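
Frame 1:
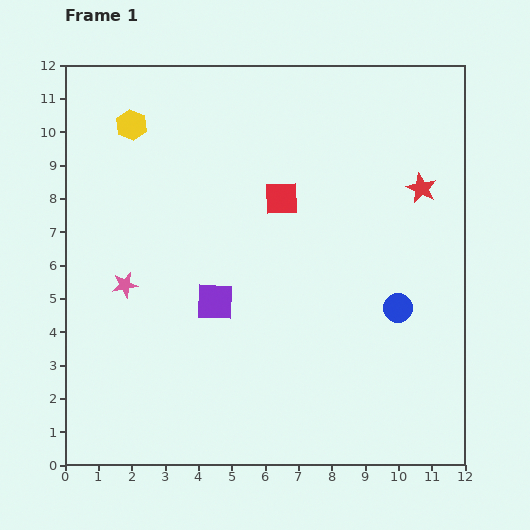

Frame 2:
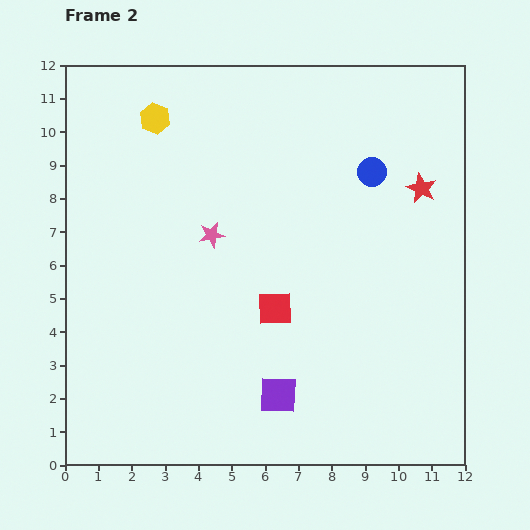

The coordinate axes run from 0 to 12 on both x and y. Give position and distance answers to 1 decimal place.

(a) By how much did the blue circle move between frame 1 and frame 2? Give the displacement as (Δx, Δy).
(-0.8, 4.1)

The blue circle was at (10.0, 4.7) in frame 1 and (9.2, 8.8) in frame 2.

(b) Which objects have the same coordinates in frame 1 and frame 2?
the red star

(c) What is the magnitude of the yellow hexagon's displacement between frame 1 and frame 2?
0.7

The yellow hexagon moved from (2.0, 10.2) to (2.7, 10.4), a distance of √(0.7² + 0.2²) ≈ 0.7.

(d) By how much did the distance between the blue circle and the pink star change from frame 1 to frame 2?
-3.0

Distance in frame 1: 8.2. Distance in frame 2: 5.2.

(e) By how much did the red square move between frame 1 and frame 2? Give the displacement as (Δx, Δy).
(-0.2, -3.3)

The red square was at (6.5, 8.0) in frame 1 and (6.3, 4.7) in frame 2.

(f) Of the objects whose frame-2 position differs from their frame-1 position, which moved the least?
the yellow hexagon

(moved 0.7)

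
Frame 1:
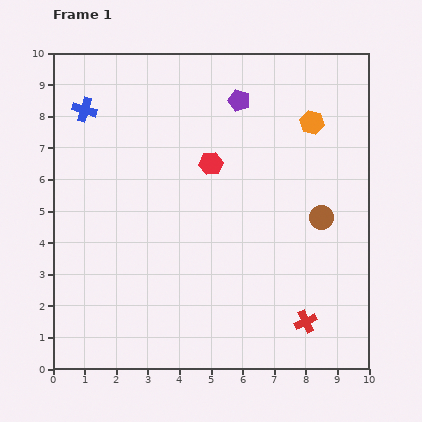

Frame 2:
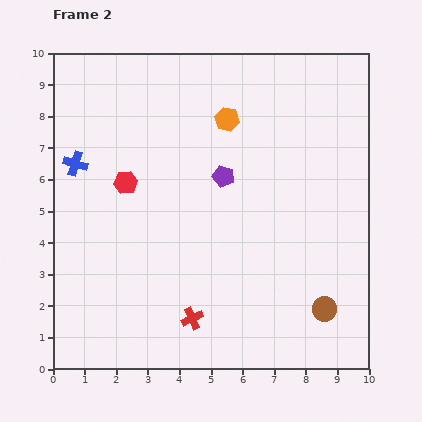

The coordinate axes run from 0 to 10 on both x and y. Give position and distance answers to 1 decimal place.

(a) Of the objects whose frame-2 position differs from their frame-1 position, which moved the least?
the blue cross

(moved 1.7)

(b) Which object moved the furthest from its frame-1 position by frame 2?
the red cross

(moved 3.6; next 2.9)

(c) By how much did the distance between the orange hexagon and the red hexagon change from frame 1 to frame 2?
+0.3

Distance in frame 1: 3.5. Distance in frame 2: 3.8.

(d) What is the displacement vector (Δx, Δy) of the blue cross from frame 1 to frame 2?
(-0.3, -1.7)

The blue cross was at (1.0, 8.2) in frame 1 and (0.7, 6.5) in frame 2.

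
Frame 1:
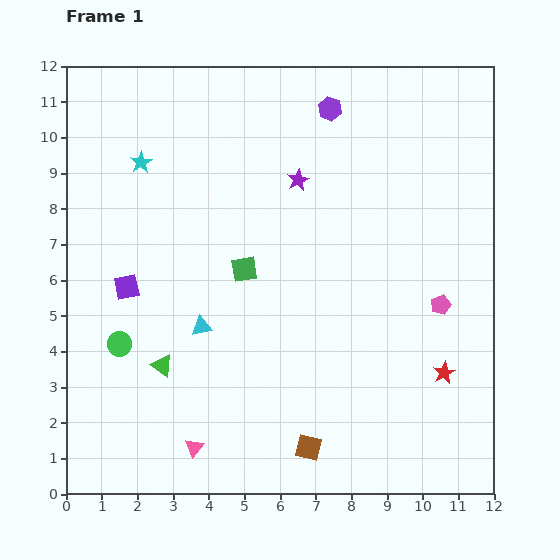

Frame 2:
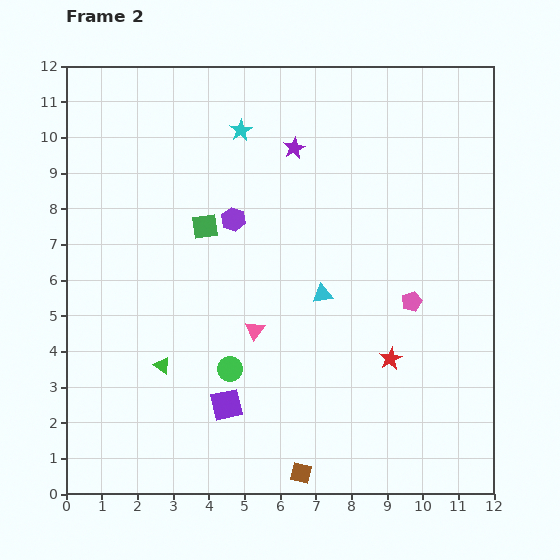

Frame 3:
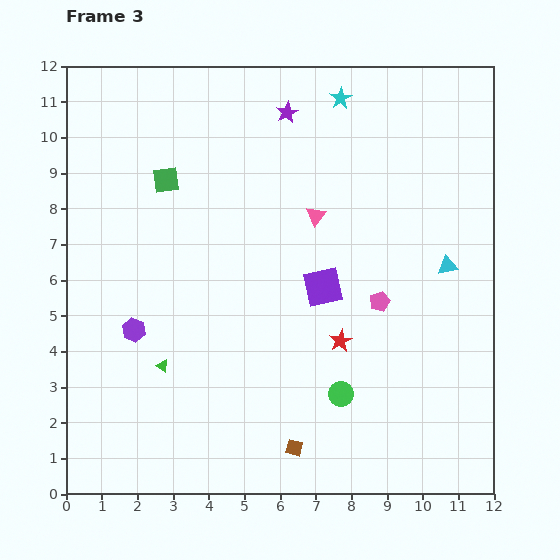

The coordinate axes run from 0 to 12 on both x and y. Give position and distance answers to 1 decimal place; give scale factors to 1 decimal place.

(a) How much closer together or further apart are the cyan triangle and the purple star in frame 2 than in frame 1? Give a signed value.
-0.7

Distance in frame 1: 4.9. Distance in frame 2: 4.2.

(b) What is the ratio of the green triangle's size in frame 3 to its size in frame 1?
0.6×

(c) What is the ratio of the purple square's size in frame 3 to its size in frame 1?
1.5×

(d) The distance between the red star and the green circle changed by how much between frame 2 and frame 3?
-3.0

Distance in frame 2: 4.5. Distance in frame 3: 1.5.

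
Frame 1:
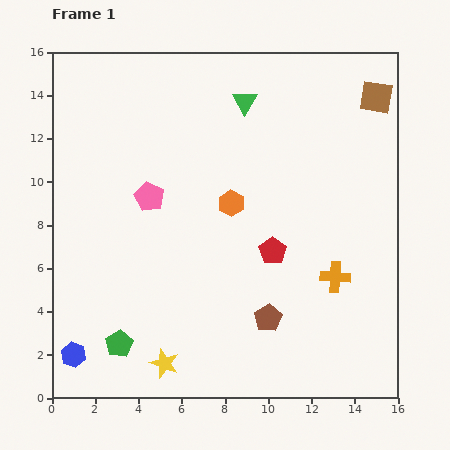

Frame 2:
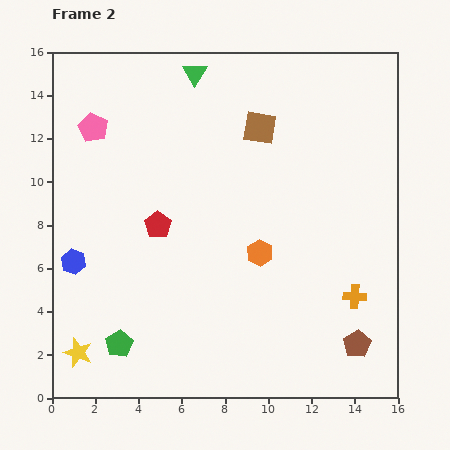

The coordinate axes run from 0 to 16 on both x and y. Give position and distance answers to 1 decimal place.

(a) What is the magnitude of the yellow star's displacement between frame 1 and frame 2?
4.0

The yellow star moved from (5.2, 1.6) to (1.2, 2.1), a distance of √(4.0² + 0.5²) ≈ 4.0.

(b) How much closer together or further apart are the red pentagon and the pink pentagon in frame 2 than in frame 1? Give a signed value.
-0.8

Distance in frame 1: 6.2. Distance in frame 2: 5.4.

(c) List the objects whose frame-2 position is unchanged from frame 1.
the green pentagon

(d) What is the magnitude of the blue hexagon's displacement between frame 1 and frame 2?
4.3

The blue hexagon moved from (1.0, 2.0) to (1.0, 6.3), a distance of √(0.0² + 4.3²) ≈ 4.3.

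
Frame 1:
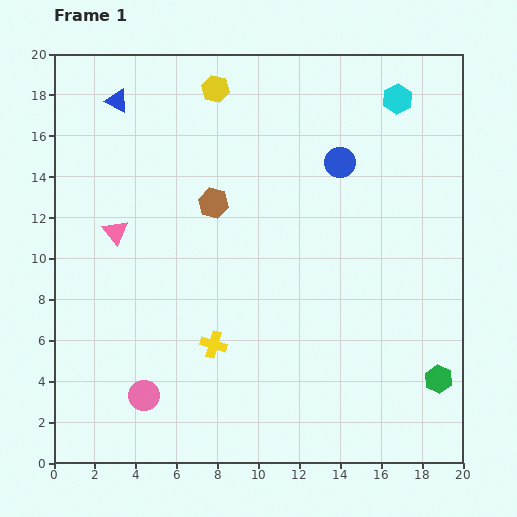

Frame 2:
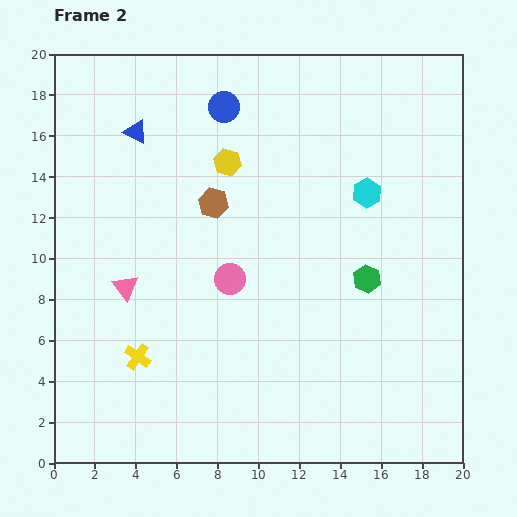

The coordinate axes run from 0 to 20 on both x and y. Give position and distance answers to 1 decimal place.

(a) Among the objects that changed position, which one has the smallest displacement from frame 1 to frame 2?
the blue triangle

(moved 1.7)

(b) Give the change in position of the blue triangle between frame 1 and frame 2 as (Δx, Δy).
(0.9, -1.5)

The blue triangle was at (3.1, 17.7) in frame 1 and (4.0, 16.2) in frame 2.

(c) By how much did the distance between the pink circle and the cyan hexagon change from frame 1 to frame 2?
-11.2

Distance in frame 1: 19.1. Distance in frame 2: 7.9.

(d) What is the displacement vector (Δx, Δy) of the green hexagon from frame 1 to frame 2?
(-3.5, 4.9)

The green hexagon was at (18.8, 4.1) in frame 1 and (15.3, 9.0) in frame 2.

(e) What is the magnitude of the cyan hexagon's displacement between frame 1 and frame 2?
4.8

The cyan hexagon moved from (16.8, 17.8) to (15.3, 13.2), a distance of √(1.5² + 4.6²) ≈ 4.8.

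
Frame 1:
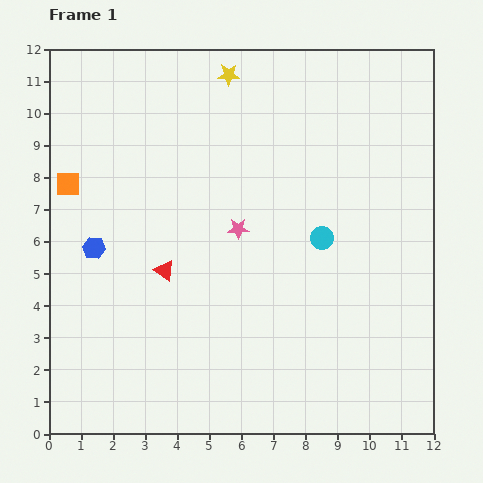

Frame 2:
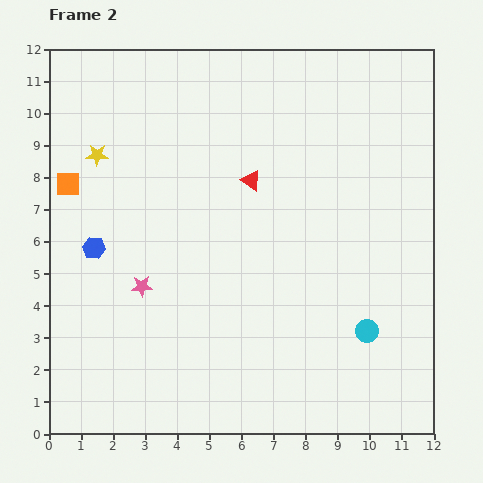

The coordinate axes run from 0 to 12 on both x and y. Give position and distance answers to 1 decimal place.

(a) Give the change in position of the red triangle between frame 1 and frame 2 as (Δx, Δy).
(2.7, 2.8)

The red triangle was at (3.6, 5.1) in frame 1 and (6.3, 7.9) in frame 2.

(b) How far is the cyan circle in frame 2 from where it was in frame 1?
3.2

The cyan circle moved from (8.5, 6.1) to (9.9, 3.2), a distance of √(1.4² + 2.9²) ≈ 3.2.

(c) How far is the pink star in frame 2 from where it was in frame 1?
3.5

The pink star moved from (5.9, 6.4) to (2.9, 4.6), a distance of √(3.0² + 1.8²) ≈ 3.5.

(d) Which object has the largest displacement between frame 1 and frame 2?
the yellow star

(moved 4.8; next 3.9)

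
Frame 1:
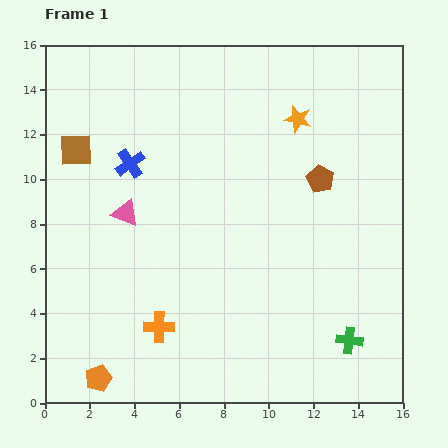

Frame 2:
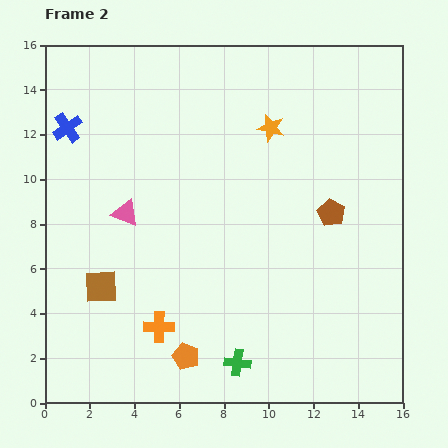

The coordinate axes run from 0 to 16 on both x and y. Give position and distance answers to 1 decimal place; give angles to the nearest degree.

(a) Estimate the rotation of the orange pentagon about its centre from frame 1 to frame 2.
30° counter-clockwise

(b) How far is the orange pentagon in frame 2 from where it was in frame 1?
4.0

The orange pentagon moved from (2.4, 1.1) to (6.3, 2.1), a distance of √(3.9² + 1.0²) ≈ 4.0.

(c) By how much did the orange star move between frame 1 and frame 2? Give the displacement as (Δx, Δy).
(-1.2, -0.4)

The orange star was at (11.3, 12.7) in frame 1 and (10.1, 12.3) in frame 2.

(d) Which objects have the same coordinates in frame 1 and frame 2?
the pink triangle, the orange cross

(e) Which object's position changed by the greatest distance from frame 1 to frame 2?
the brown square

(moved 6.2; next 5.1)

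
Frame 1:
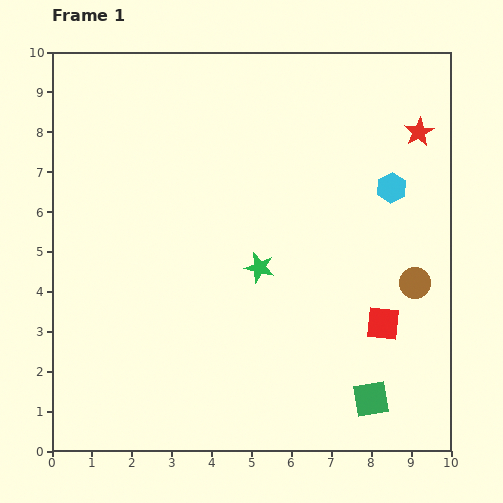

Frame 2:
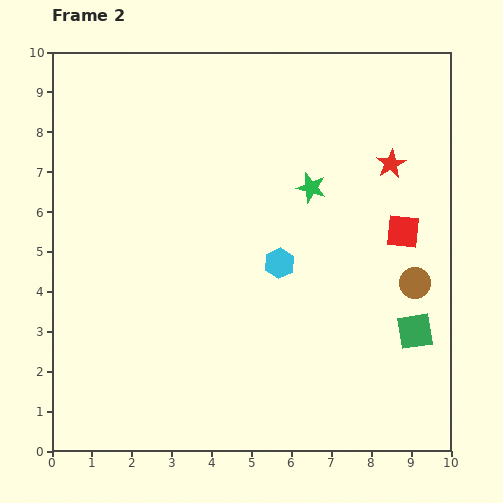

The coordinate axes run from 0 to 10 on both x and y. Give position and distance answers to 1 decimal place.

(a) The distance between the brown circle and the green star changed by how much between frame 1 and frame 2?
-0.4

Distance in frame 1: 3.9. Distance in frame 2: 3.5.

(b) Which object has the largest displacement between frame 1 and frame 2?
the cyan hexagon

(moved 3.4; next 2.4)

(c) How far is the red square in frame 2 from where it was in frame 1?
2.4

The red square moved from (8.3, 3.2) to (8.8, 5.5), a distance of √(0.5² + 2.3²) ≈ 2.4.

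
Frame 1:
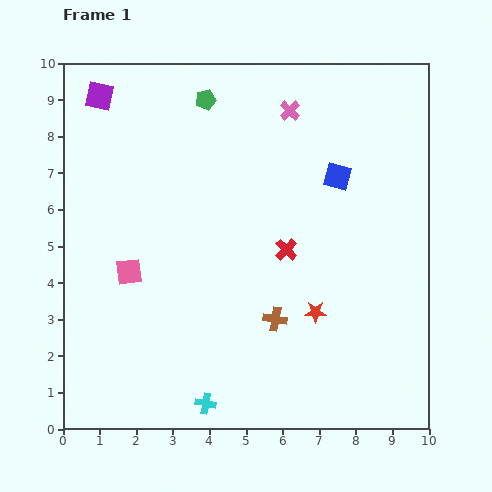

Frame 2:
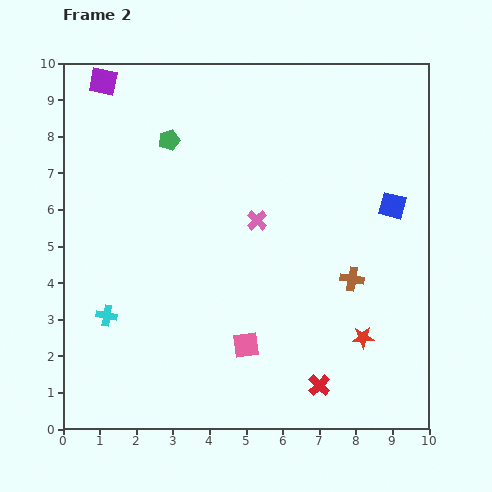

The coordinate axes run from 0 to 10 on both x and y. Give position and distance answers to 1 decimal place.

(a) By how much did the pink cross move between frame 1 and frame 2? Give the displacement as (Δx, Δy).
(-0.9, -3.0)

The pink cross was at (6.2, 8.7) in frame 1 and (5.3, 5.7) in frame 2.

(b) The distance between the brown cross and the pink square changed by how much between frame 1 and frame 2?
-0.8

Distance in frame 1: 4.2. Distance in frame 2: 3.4.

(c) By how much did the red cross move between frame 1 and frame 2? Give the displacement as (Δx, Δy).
(0.9, -3.7)

The red cross was at (6.1, 4.9) in frame 1 and (7.0, 1.2) in frame 2.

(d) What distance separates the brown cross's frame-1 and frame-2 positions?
2.4

The brown cross moved from (5.8, 3.0) to (7.9, 4.1), a distance of √(2.1² + 1.1²) ≈ 2.4.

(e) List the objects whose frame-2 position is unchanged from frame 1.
none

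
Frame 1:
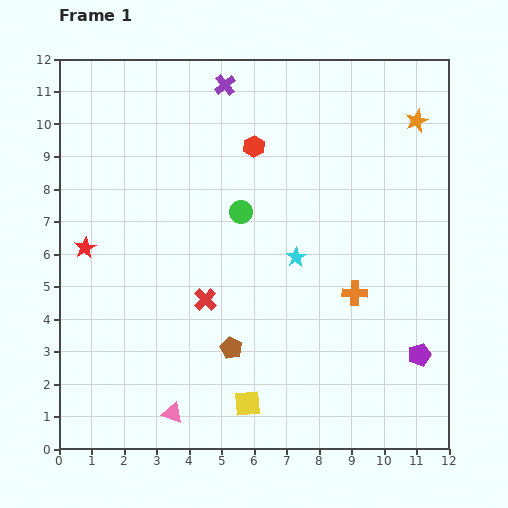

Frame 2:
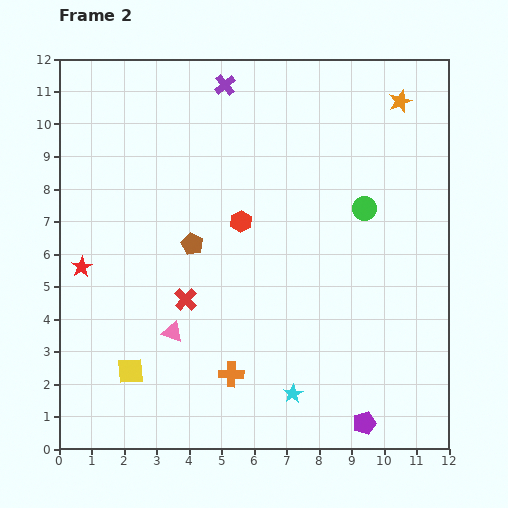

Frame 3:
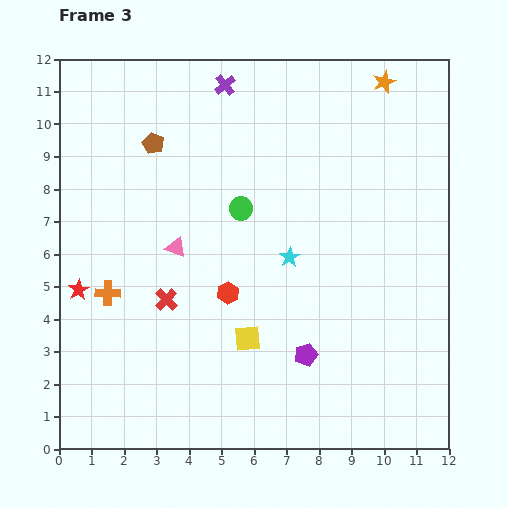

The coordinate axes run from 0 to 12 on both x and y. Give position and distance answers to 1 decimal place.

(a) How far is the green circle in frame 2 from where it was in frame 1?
3.8

The green circle moved from (5.6, 7.3) to (9.4, 7.4), a distance of √(3.8² + 0.1²) ≈ 3.8.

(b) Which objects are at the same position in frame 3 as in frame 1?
the purple cross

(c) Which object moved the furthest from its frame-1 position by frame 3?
the orange cross

(moved 7.6; next 6.7)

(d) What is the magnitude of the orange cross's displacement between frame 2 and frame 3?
4.5

The orange cross moved from (5.3, 2.3) to (1.5, 4.8), a distance of √(3.8² + 2.5²) ≈ 4.5.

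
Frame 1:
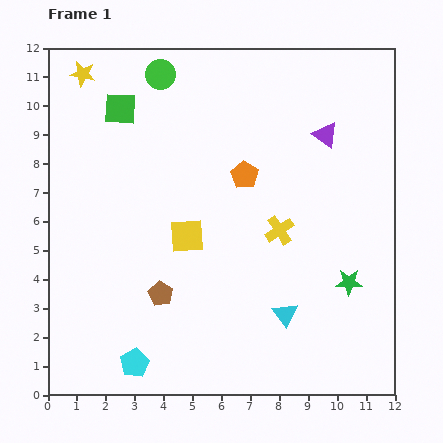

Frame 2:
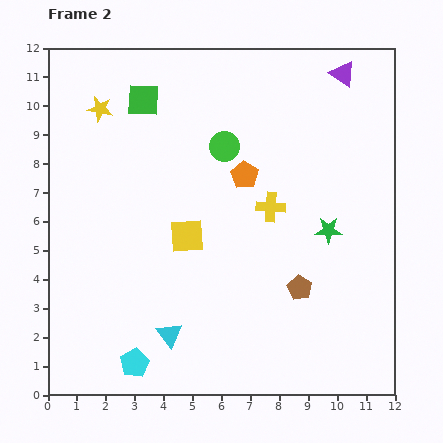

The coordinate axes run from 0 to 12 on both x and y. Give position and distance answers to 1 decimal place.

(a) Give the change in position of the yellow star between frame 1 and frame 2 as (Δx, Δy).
(0.6, -1.2)

The yellow star was at (1.2, 11.1) in frame 1 and (1.8, 9.9) in frame 2.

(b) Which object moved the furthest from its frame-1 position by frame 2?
the brown pentagon

(moved 4.8; next 4.1)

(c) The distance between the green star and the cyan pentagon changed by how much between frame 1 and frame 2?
+0.2

Distance in frame 1: 7.9. Distance in frame 2: 8.1.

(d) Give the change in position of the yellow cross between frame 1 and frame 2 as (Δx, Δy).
(-0.3, 0.8)

The yellow cross was at (8.0, 5.7) in frame 1 and (7.7, 6.5) in frame 2.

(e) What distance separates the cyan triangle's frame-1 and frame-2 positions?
4.1

The cyan triangle moved from (8.2, 2.8) to (4.2, 2.1), a distance of √(4.0² + 0.7²) ≈ 4.1.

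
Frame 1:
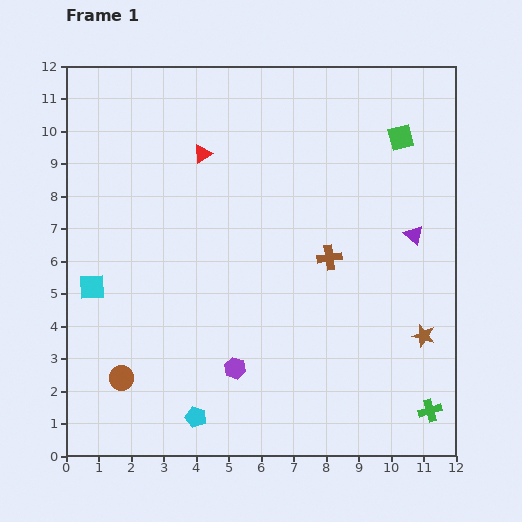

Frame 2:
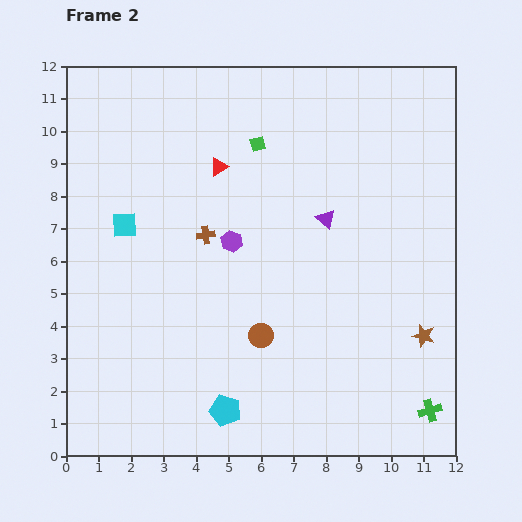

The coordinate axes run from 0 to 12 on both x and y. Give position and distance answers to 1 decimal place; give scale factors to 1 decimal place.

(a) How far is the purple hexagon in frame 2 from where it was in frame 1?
3.9

The purple hexagon moved from (5.2, 2.7) to (5.1, 6.6), a distance of √(0.1² + 3.9²) ≈ 3.9.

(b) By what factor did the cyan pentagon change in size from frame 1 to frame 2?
1.5×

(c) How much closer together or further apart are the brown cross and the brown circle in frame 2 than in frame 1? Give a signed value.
-3.9

Distance in frame 1: 7.4. Distance in frame 2: 3.5.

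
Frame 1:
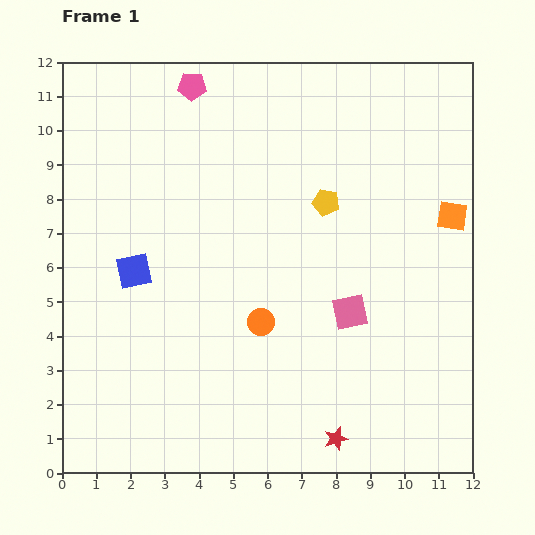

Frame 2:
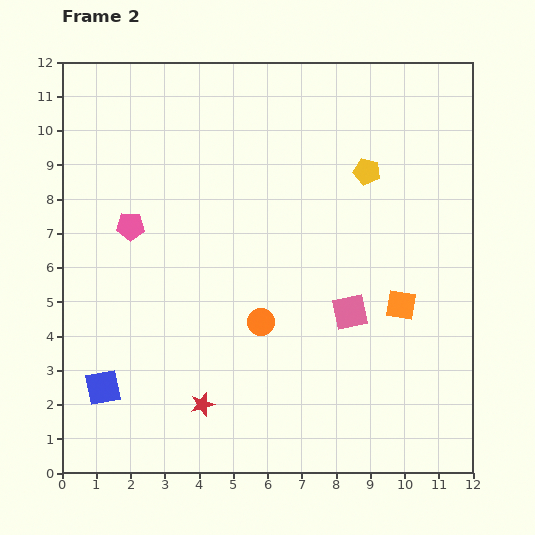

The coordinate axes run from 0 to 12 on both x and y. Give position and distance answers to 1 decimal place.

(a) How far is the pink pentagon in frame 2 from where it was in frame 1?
4.5

The pink pentagon moved from (3.8, 11.3) to (2.0, 7.2), a distance of √(1.8² + 4.1²) ≈ 4.5.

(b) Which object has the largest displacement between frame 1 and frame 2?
the pink pentagon

(moved 4.5; next 4.0)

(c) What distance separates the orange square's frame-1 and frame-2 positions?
3.0

The orange square moved from (11.4, 7.5) to (9.9, 4.9), a distance of √(1.5² + 2.6²) ≈ 3.0.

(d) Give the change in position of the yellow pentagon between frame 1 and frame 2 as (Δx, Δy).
(1.2, 0.9)

The yellow pentagon was at (7.7, 7.9) in frame 1 and (8.9, 8.8) in frame 2.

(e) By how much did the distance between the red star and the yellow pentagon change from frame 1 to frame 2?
+1.4

Distance in frame 1: 6.9. Distance in frame 2: 8.3.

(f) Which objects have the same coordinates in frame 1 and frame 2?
the orange circle, the pink square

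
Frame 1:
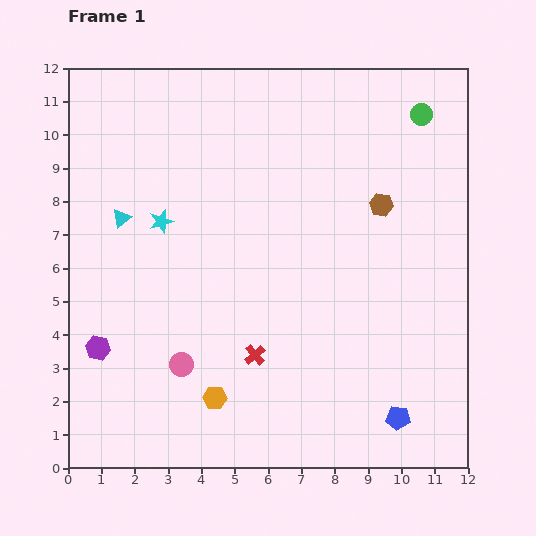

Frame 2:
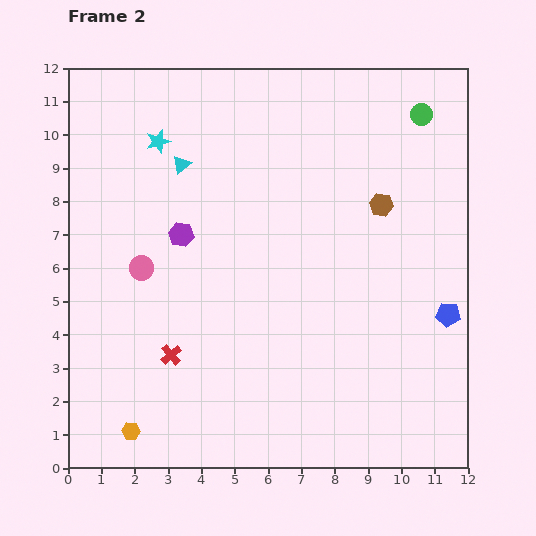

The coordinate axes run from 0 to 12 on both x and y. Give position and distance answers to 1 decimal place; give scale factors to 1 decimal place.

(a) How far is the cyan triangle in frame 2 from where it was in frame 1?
2.4

The cyan triangle moved from (1.6, 7.5) to (3.4, 9.1), a distance of √(1.8² + 1.6²) ≈ 2.4.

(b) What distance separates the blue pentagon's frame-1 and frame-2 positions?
3.4

The blue pentagon moved from (9.9, 1.5) to (11.4, 4.6), a distance of √(1.5² + 3.1²) ≈ 3.4.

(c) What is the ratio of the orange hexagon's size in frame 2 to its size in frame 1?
0.8×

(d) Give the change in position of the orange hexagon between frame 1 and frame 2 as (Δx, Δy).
(-2.5, -1.0)

The orange hexagon was at (4.4, 2.1) in frame 1 and (1.9, 1.1) in frame 2.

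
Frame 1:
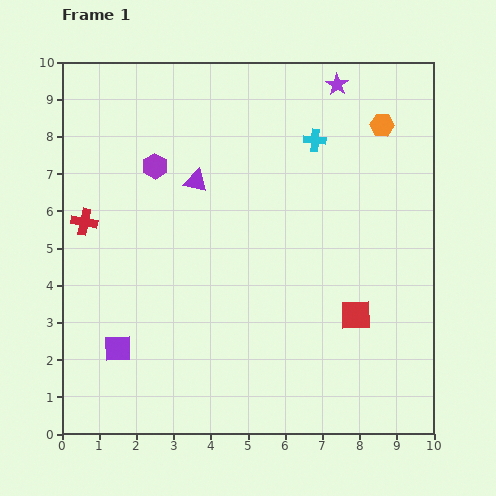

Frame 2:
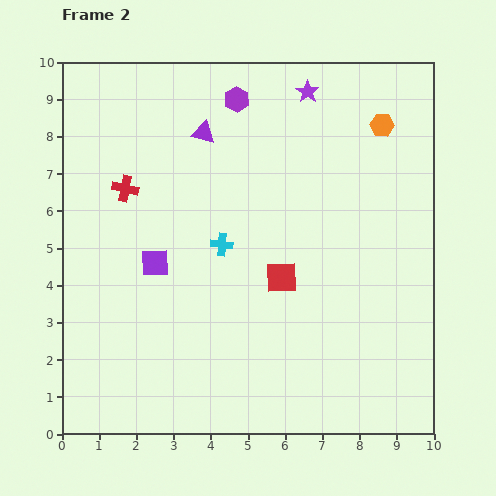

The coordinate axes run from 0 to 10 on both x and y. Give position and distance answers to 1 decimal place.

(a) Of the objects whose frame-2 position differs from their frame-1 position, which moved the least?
the purple star

(moved 0.8)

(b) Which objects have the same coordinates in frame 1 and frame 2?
the orange hexagon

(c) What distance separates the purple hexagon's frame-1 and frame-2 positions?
2.8

The purple hexagon moved from (2.5, 7.2) to (4.7, 9.0), a distance of √(2.2² + 1.8²) ≈ 2.8.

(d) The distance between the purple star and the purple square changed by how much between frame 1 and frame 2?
-3.0

Distance in frame 1: 9.2. Distance in frame 2: 6.2.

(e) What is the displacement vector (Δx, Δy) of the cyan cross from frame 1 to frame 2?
(-2.5, -2.8)

The cyan cross was at (6.8, 7.9) in frame 1 and (4.3, 5.1) in frame 2.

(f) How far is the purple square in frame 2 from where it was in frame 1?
2.5

The purple square moved from (1.5, 2.3) to (2.5, 4.6), a distance of √(1.0² + 2.3²) ≈ 2.5.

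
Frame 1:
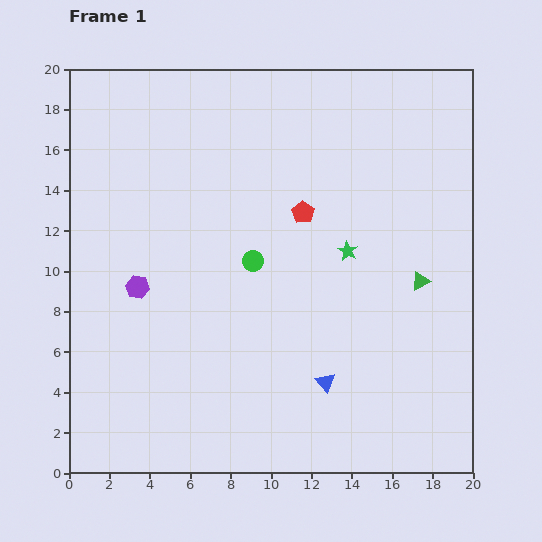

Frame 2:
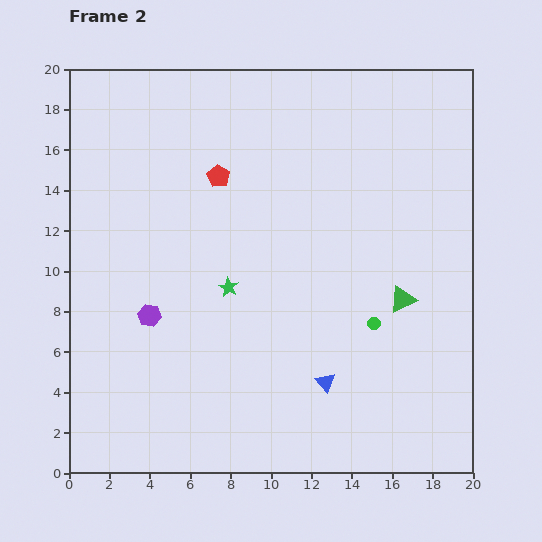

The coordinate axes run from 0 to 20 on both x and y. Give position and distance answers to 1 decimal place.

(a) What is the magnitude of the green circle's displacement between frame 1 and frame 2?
6.8

The green circle moved from (9.1, 10.5) to (15.1, 7.4), a distance of √(6.0² + 3.1²) ≈ 6.8.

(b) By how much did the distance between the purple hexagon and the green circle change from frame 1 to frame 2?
+5.3

Distance in frame 1: 5.8. Distance in frame 2: 11.1.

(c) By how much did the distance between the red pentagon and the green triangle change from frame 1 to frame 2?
+4.3

Distance in frame 1: 6.7. Distance in frame 2: 11.0.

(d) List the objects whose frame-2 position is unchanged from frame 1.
the blue triangle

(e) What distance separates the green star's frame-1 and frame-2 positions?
6.2

The green star moved from (13.8, 11.0) to (7.9, 9.2), a distance of √(5.9² + 1.8²) ≈ 6.2.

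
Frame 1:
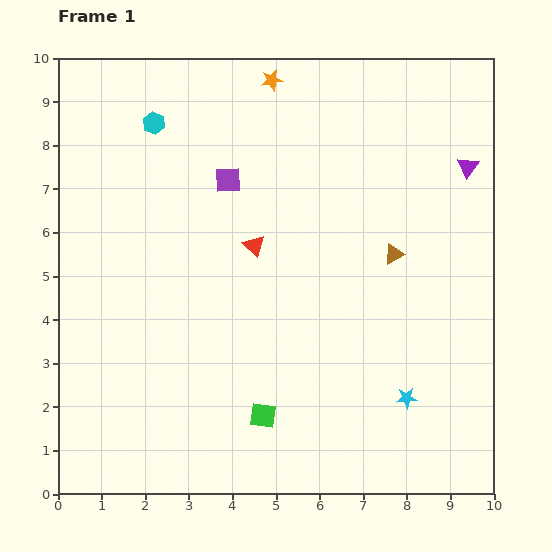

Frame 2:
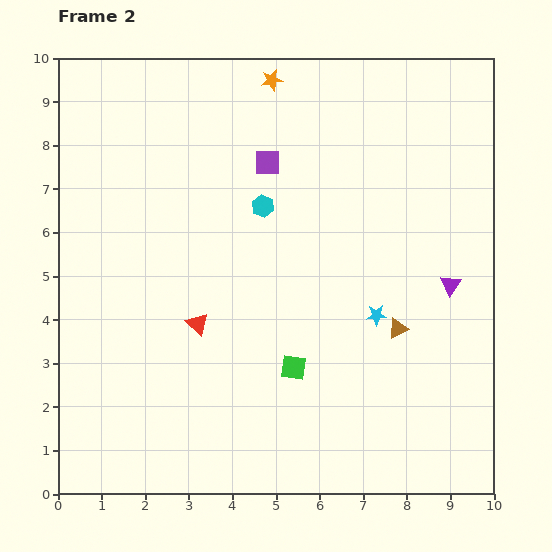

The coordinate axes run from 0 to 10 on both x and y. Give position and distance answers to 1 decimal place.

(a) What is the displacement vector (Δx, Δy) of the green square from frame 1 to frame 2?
(0.7, 1.1)

The green square was at (4.7, 1.8) in frame 1 and (5.4, 2.9) in frame 2.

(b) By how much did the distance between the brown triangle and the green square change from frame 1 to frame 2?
-2.2

Distance in frame 1: 4.8. Distance in frame 2: 2.6.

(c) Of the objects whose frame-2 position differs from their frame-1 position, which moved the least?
the purple square

(moved 1.0)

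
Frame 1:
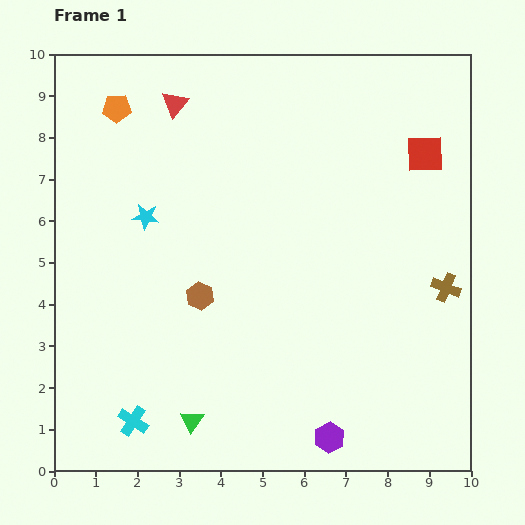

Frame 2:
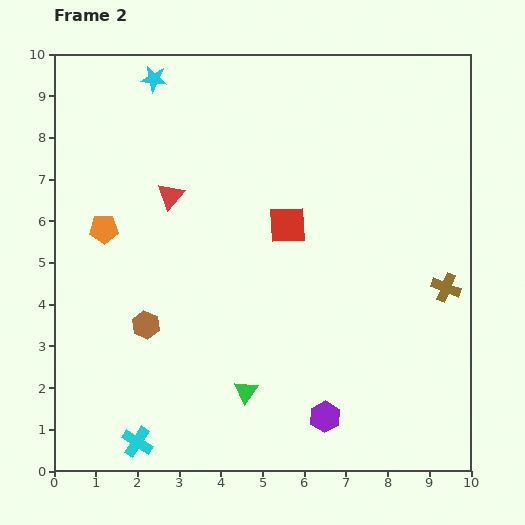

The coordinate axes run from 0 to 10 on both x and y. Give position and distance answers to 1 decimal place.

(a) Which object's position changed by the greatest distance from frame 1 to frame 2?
the red square

(moved 3.7; next 3.3)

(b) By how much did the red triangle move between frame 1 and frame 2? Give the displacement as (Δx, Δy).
(-0.1, -2.2)

The red triangle was at (2.9, 8.8) in frame 1 and (2.8, 6.6) in frame 2.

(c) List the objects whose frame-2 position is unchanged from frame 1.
the brown cross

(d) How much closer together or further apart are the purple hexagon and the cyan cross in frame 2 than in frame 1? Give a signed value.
-0.2

Distance in frame 1: 4.7. Distance in frame 2: 4.5.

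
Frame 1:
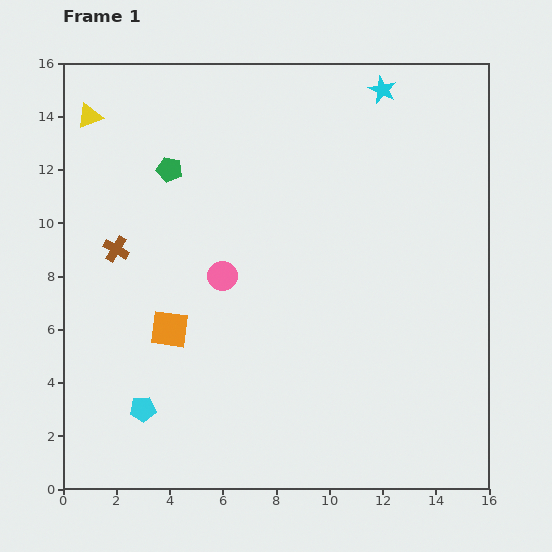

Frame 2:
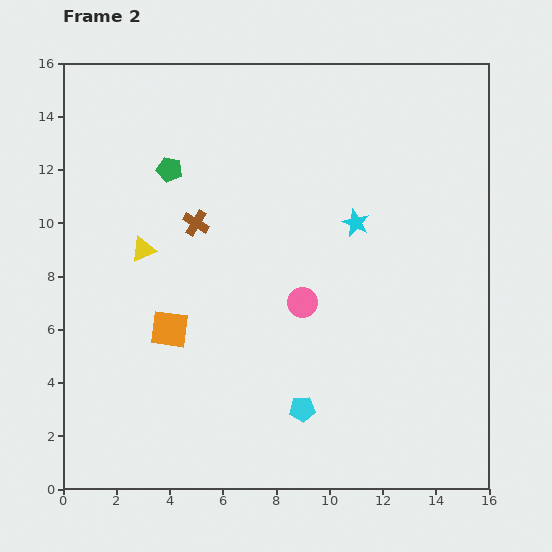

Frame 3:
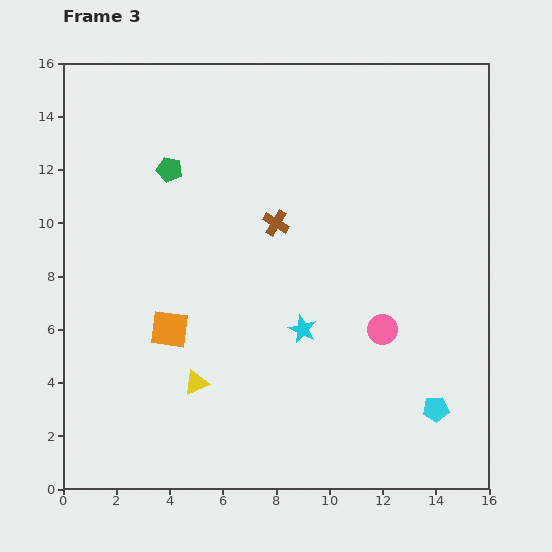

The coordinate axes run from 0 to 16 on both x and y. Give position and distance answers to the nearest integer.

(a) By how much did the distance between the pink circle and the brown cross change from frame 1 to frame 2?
+1

Distance in frame 1: 4. Distance in frame 2: 5.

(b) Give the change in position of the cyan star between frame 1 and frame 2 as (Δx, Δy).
(-1, -5)

The cyan star was at (12, 15) in frame 1 and (11, 10) in frame 2.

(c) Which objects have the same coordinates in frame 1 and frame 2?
the green pentagon, the orange square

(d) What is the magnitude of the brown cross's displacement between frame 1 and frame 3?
6

The brown cross moved from (2, 9) to (8, 10), a distance of √(6² + 1²) ≈ 6.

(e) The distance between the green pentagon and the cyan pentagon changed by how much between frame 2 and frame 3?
+3

Distance in frame 2: 10. Distance in frame 3: 13.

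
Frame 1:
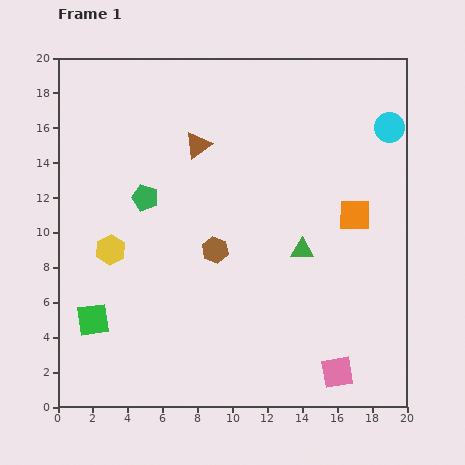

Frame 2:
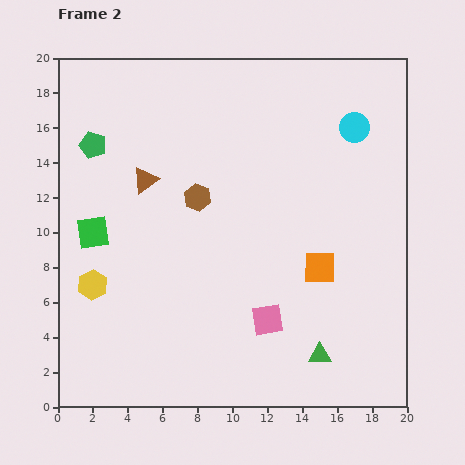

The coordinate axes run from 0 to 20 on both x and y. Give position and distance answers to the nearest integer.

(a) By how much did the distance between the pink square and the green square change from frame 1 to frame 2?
-3

Distance in frame 1: 14. Distance in frame 2: 11.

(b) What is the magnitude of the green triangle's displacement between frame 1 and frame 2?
6

The green triangle moved from (14, 9) to (15, 3), a distance of √(1² + 6²) ≈ 6.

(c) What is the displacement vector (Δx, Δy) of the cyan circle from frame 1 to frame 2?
(-2, 0)

The cyan circle was at (19, 16) in frame 1 and (17, 16) in frame 2.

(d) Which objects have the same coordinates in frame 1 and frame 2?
none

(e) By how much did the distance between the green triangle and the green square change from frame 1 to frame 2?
+2

Distance in frame 1: 13. Distance in frame 2: 15.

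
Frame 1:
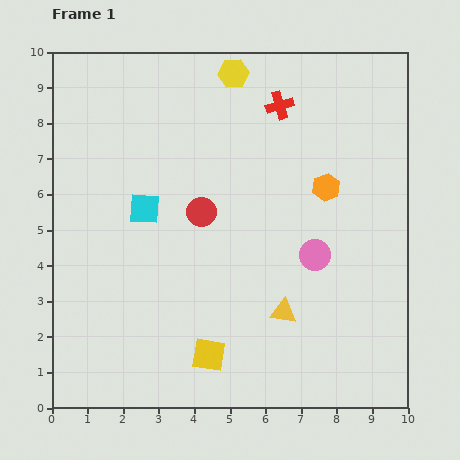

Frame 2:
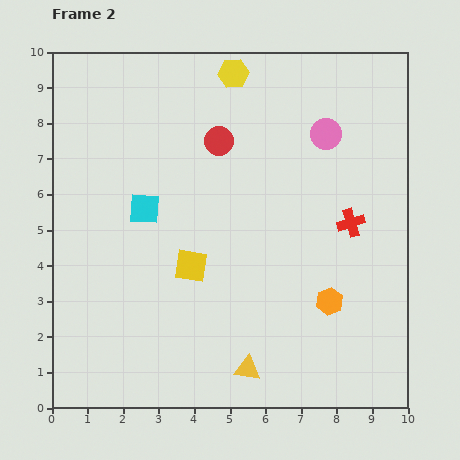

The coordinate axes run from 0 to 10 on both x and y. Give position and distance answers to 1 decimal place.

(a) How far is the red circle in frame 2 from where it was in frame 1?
2.1

The red circle moved from (4.2, 5.5) to (4.7, 7.5), a distance of √(0.5² + 2.0²) ≈ 2.1.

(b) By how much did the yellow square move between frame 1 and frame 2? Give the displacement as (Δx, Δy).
(-0.5, 2.5)

The yellow square was at (4.4, 1.5) in frame 1 and (3.9, 4.0) in frame 2.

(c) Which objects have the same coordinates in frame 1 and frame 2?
the cyan square, the yellow hexagon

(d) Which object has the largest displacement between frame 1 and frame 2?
the red cross

(moved 3.9; next 3.4)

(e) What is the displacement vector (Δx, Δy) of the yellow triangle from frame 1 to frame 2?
(-1.0, -1.6)

The yellow triangle was at (6.5, 2.7) in frame 1 and (5.5, 1.1) in frame 2.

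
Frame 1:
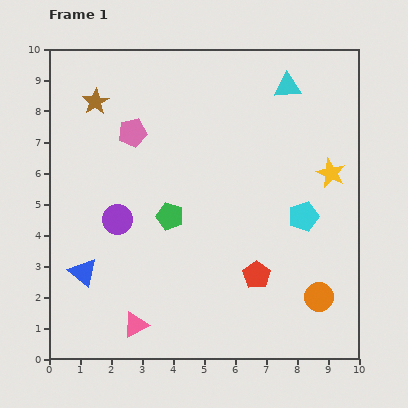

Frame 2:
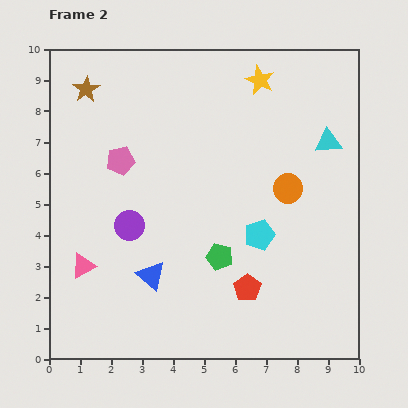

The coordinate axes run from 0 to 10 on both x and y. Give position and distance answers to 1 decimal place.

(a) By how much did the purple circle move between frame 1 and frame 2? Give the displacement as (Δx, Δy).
(0.4, -0.2)

The purple circle was at (2.2, 4.5) in frame 1 and (2.6, 4.3) in frame 2.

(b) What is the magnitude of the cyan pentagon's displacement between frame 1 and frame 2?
1.5

The cyan pentagon moved from (8.2, 4.6) to (6.8, 4.0), a distance of √(1.4² + 0.6²) ≈ 1.5.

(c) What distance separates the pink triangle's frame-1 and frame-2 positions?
2.5

The pink triangle moved from (2.8, 1.1) to (1.1, 3.0), a distance of √(1.7² + 1.9²) ≈ 2.5.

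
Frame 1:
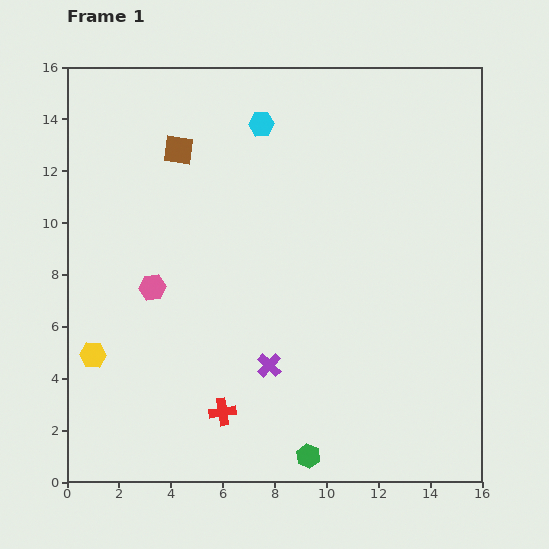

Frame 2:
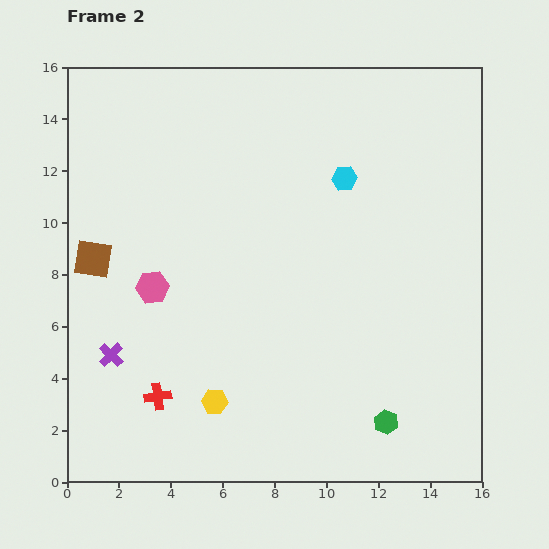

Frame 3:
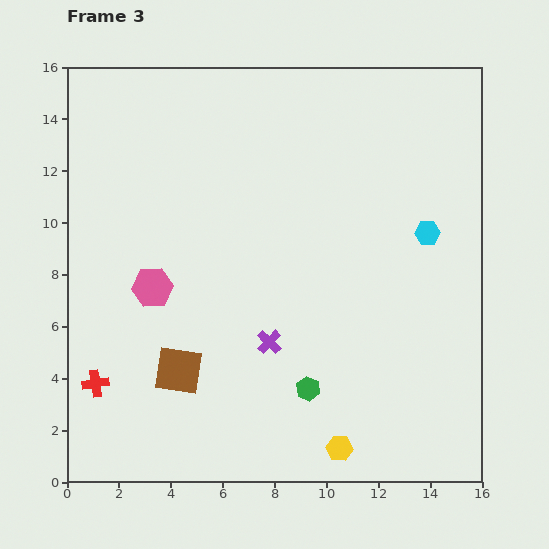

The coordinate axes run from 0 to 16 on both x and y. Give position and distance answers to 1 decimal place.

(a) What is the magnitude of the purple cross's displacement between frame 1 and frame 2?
6.1

The purple cross moved from (7.8, 4.5) to (1.7, 4.9), a distance of √(6.1² + 0.4²) ≈ 6.1.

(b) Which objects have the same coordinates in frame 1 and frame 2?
the pink hexagon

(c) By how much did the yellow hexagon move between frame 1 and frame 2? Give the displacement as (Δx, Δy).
(4.7, -1.8)

The yellow hexagon was at (1.0, 4.9) in frame 1 and (5.7, 3.1) in frame 2.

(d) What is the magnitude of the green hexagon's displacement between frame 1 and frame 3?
2.6

The green hexagon moved from (9.3, 1.0) to (9.3, 3.6), a distance of √(0.0² + 2.6²) ≈ 2.6.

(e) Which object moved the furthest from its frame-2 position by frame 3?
the purple cross

(moved 6.1; next 5.4)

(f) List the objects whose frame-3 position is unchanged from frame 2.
the pink hexagon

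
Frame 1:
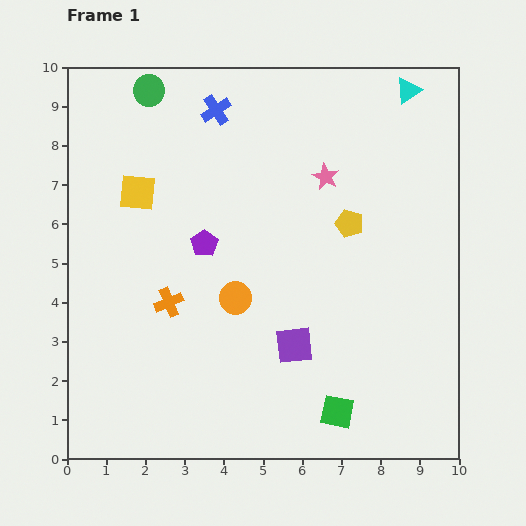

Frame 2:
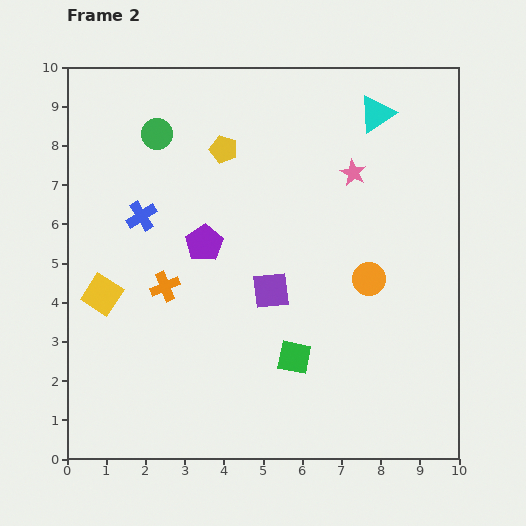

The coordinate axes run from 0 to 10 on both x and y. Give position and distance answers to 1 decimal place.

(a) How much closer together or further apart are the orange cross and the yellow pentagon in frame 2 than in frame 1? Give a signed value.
-1.2

Distance in frame 1: 5.0. Distance in frame 2: 3.8.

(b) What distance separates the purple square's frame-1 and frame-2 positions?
1.5

The purple square moved from (5.8, 2.9) to (5.2, 4.3), a distance of √(0.6² + 1.4²) ≈ 1.5.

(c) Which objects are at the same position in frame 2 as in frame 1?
the purple pentagon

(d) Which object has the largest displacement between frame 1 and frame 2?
the yellow pentagon

(moved 3.7; next 3.4)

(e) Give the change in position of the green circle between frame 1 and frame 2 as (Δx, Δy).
(0.2, -1.1)

The green circle was at (2.1, 9.4) in frame 1 and (2.3, 8.3) in frame 2.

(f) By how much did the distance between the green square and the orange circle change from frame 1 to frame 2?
-1.1

Distance in frame 1: 3.9. Distance in frame 2: 2.8.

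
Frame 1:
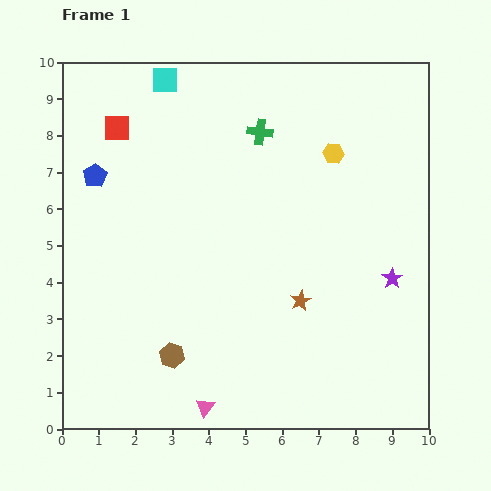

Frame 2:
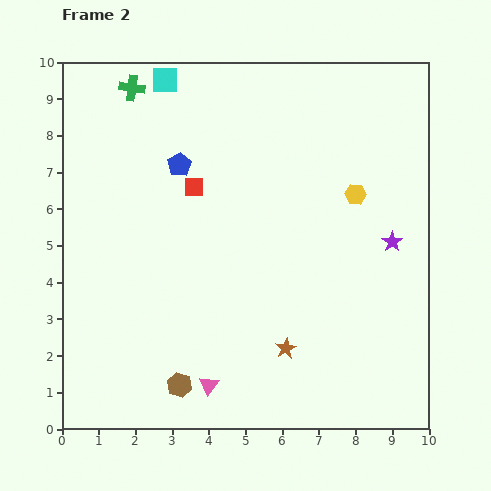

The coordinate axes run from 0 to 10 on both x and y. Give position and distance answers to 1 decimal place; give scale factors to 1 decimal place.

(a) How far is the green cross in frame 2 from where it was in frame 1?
3.7

The green cross moved from (5.4, 8.1) to (1.9, 9.3), a distance of √(3.5² + 1.2²) ≈ 3.7.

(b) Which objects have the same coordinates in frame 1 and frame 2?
the cyan square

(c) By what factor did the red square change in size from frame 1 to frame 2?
0.7×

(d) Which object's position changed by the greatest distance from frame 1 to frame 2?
the green cross

(moved 3.7; next 2.6)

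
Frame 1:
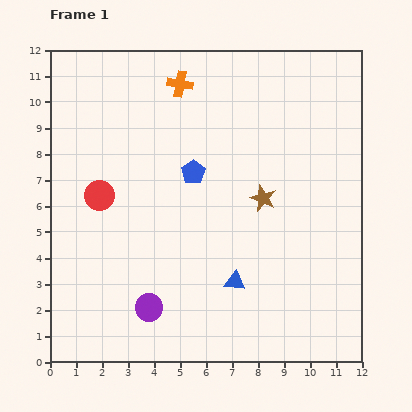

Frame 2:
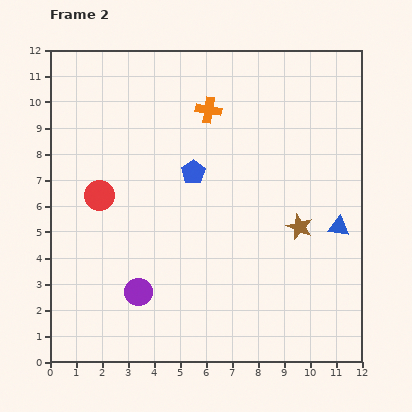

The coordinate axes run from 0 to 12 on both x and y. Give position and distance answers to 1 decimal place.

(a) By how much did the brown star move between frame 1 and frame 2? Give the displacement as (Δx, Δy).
(1.4, -1.1)

The brown star was at (8.2, 6.3) in frame 1 and (9.6, 5.2) in frame 2.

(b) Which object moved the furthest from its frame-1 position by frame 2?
the blue triangle

(moved 4.5; next 1.8)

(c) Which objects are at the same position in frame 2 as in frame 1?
the blue pentagon, the red circle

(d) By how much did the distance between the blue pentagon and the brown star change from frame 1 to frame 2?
+1.7

Distance in frame 1: 2.9. Distance in frame 2: 4.6.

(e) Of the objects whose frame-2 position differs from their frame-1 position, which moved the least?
the purple circle

(moved 0.7)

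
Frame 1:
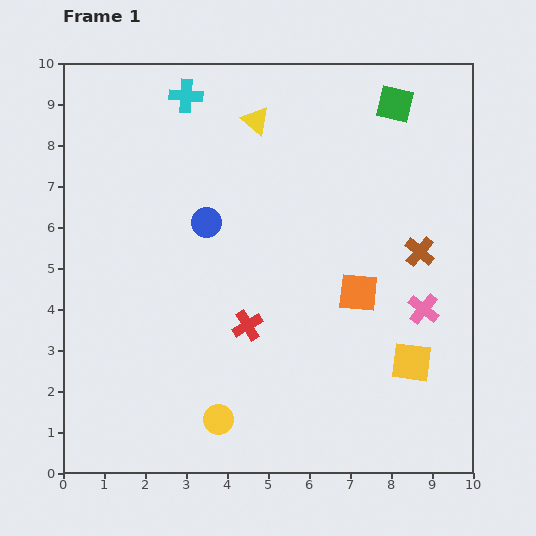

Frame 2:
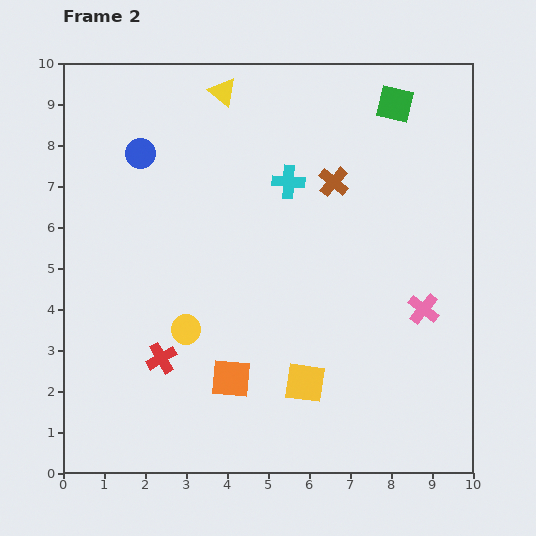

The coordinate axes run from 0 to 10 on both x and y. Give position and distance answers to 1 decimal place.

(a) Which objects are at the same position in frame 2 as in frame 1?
the green square, the pink cross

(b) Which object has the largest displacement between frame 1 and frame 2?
the orange square

(moved 3.7; next 3.3)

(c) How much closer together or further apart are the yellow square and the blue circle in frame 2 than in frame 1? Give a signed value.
+0.9

Distance in frame 1: 6.0. Distance in frame 2: 6.9.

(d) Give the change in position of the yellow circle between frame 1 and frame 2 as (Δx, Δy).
(-0.8, 2.2)

The yellow circle was at (3.8, 1.3) in frame 1 and (3.0, 3.5) in frame 2.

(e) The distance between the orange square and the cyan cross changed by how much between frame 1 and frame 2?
-1.4

Distance in frame 1: 6.4. Distance in frame 2: 5.0.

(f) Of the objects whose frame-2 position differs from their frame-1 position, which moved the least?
the yellow triangle

(moved 1.1)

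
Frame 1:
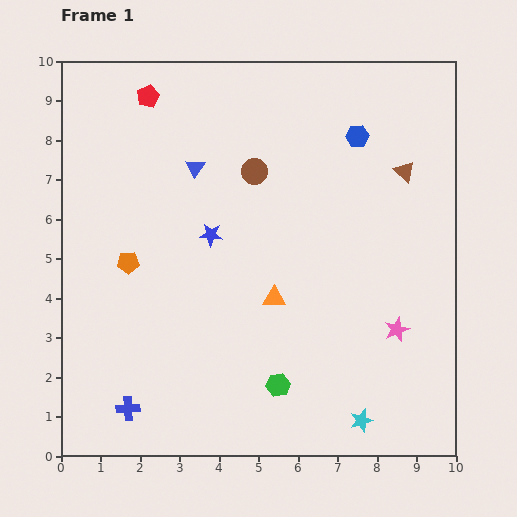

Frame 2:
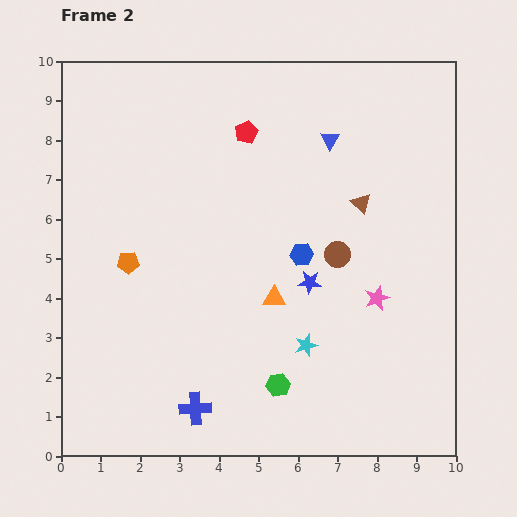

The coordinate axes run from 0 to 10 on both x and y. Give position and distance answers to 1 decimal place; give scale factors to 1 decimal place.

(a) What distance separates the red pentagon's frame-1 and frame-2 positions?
2.7

The red pentagon moved from (2.2, 9.1) to (4.7, 8.2), a distance of √(2.5² + 0.9²) ≈ 2.7.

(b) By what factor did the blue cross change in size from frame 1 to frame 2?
1.4×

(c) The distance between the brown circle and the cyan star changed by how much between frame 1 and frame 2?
-4.5

Distance in frame 1: 6.9. Distance in frame 2: 2.4.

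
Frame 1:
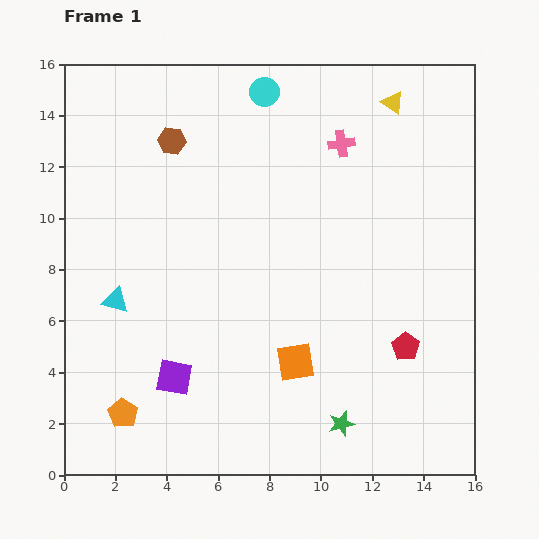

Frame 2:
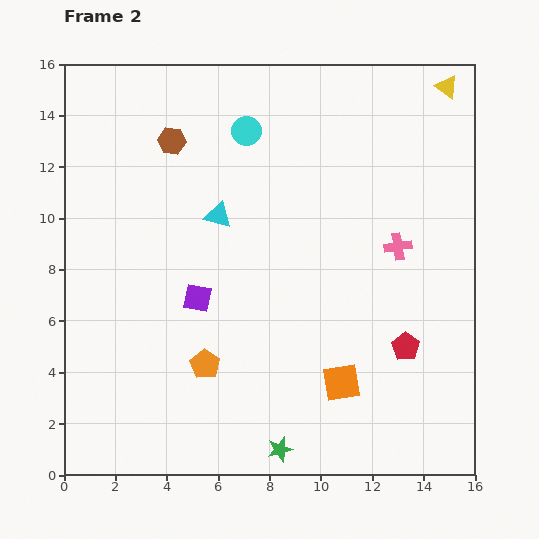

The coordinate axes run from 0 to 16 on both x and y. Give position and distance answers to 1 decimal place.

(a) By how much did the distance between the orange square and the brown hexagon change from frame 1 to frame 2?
+1.7

Distance in frame 1: 9.8. Distance in frame 2: 11.5.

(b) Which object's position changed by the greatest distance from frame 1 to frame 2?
the cyan triangle

(moved 5.2; next 4.6)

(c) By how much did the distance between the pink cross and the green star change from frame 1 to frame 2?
-1.8

Distance in frame 1: 10.9. Distance in frame 2: 9.1.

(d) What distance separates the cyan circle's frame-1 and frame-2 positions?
1.7

The cyan circle moved from (7.8, 14.9) to (7.1, 13.4), a distance of √(0.7² + 1.5²) ≈ 1.7.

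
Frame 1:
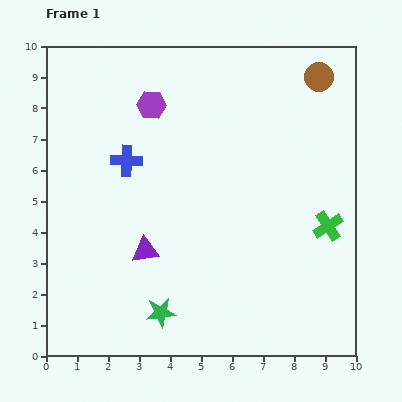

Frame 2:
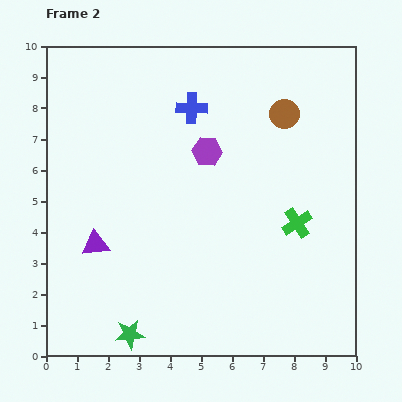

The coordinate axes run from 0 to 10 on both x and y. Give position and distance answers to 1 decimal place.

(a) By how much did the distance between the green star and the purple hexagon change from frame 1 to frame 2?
-0.3

Distance in frame 1: 6.7. Distance in frame 2: 6.4.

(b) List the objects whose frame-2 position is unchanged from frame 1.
none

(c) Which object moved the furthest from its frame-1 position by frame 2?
the blue cross

(moved 2.7; next 2.3)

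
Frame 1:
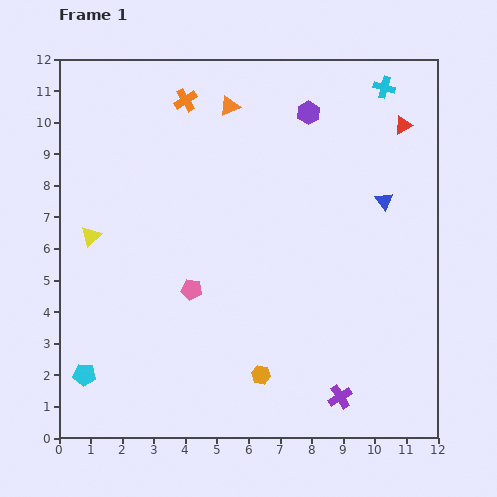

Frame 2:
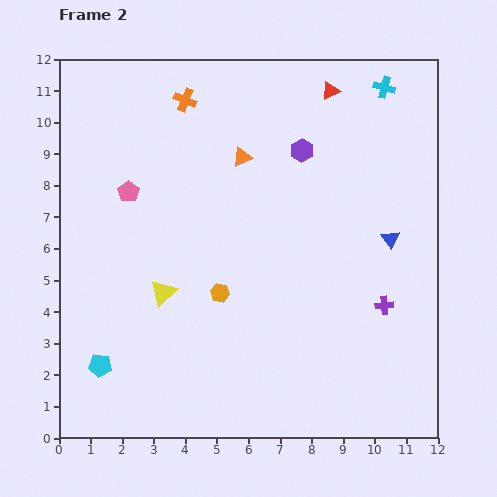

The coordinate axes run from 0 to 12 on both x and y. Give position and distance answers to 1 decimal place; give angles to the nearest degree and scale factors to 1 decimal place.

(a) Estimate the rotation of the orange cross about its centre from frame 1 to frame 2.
36° counter-clockwise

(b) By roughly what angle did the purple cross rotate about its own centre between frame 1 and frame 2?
26° clockwise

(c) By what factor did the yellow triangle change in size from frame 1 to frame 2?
1.3×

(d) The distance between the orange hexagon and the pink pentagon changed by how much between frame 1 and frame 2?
+0.8

Distance in frame 1: 3.5. Distance in frame 2: 4.3.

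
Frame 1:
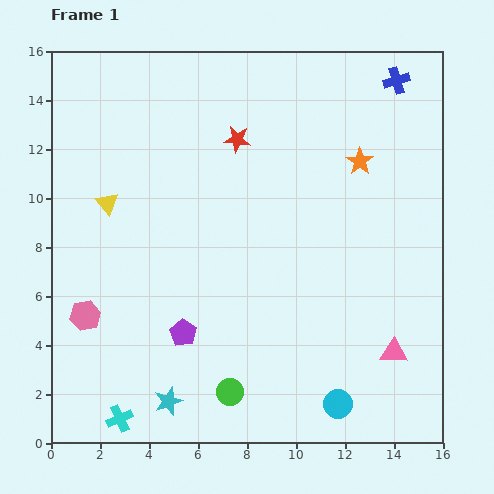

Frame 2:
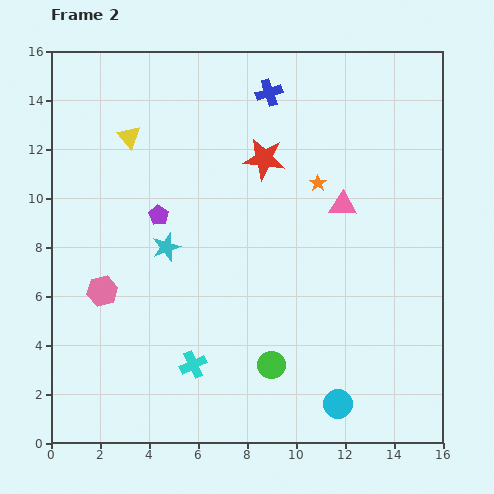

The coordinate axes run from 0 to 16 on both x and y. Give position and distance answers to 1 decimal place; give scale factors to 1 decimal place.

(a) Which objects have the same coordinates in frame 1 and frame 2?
the cyan circle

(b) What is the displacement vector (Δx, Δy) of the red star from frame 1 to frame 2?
(1.1, -0.8)

The red star was at (7.6, 12.4) in frame 1 and (8.7, 11.6) in frame 2.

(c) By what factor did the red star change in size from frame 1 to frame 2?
1.6×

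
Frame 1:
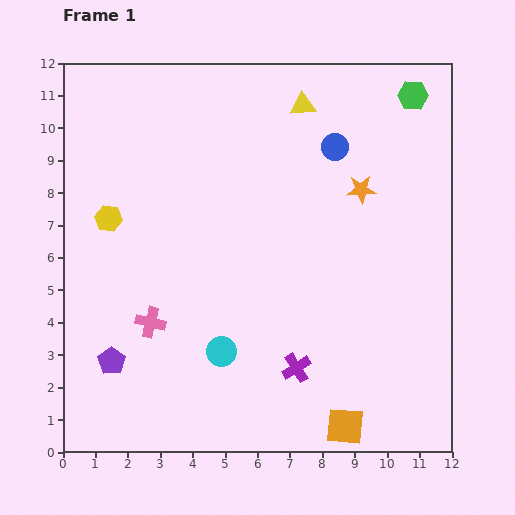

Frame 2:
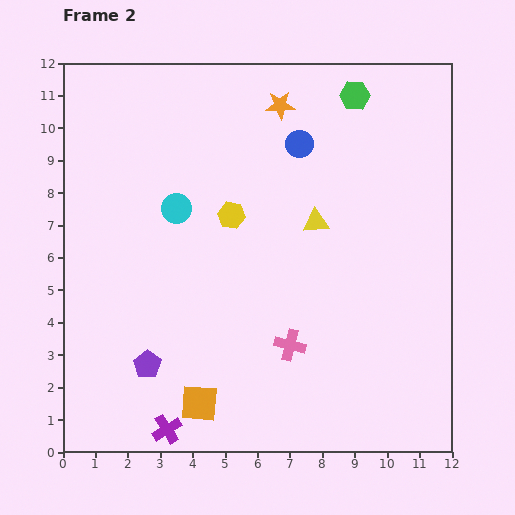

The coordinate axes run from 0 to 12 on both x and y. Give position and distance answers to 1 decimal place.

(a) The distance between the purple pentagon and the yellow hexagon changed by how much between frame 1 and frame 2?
+0.9

Distance in frame 1: 4.4. Distance in frame 2: 5.3.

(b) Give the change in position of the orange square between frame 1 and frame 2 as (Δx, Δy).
(-4.5, 0.7)

The orange square was at (8.7, 0.8) in frame 1 and (4.2, 1.5) in frame 2.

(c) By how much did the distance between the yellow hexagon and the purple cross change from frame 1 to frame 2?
-0.5

Distance in frame 1: 7.4. Distance in frame 2: 6.9.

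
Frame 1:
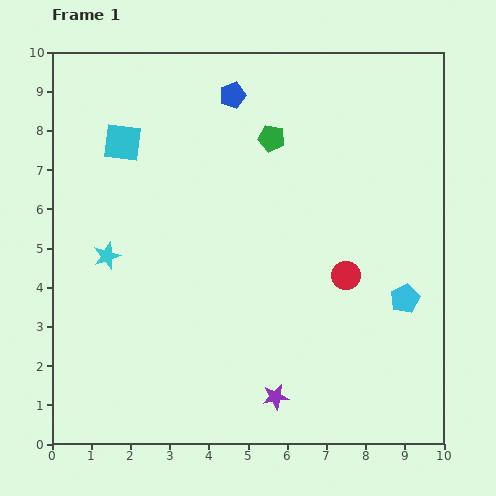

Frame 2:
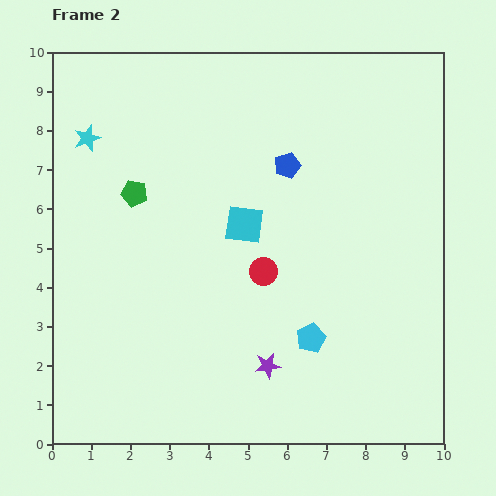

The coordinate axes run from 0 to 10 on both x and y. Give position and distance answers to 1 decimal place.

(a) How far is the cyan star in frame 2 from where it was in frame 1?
3.0

The cyan star moved from (1.4, 4.8) to (0.9, 7.8), a distance of √(0.5² + 3.0²) ≈ 3.0.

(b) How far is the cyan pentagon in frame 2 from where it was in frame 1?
2.6

The cyan pentagon moved from (9.0, 3.7) to (6.6, 2.7), a distance of √(2.4² + 1.0²) ≈ 2.6.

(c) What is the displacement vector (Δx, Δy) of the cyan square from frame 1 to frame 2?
(3.1, -2.1)

The cyan square was at (1.8, 7.7) in frame 1 and (4.9, 5.6) in frame 2.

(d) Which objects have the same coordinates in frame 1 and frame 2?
none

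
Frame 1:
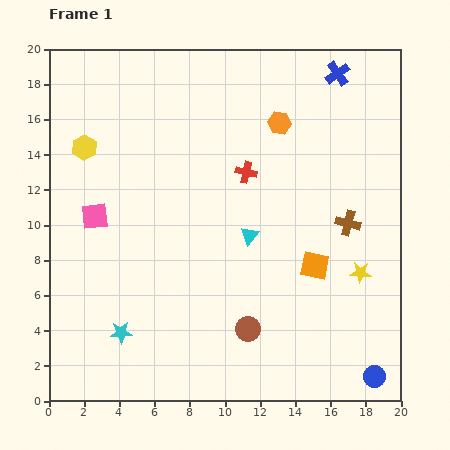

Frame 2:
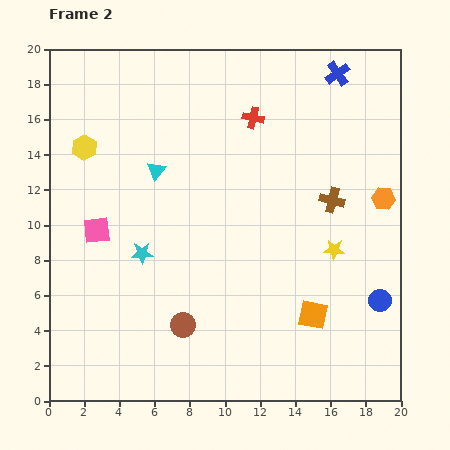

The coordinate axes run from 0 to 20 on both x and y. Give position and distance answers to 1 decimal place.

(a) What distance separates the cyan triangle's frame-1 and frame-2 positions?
6.5

The cyan triangle moved from (11.4, 9.4) to (6.1, 13.1), a distance of √(5.3² + 3.7²) ≈ 6.5.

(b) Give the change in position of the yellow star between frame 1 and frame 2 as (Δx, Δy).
(-1.5, 1.3)

The yellow star was at (17.7, 7.3) in frame 1 and (16.2, 8.6) in frame 2.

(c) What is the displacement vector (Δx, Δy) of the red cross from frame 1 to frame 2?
(0.4, 3.1)

The red cross was at (11.2, 13.0) in frame 1 and (11.6, 16.1) in frame 2.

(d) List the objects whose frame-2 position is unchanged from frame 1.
the yellow hexagon, the blue cross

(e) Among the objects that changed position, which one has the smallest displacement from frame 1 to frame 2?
the pink square

(moved 0.8)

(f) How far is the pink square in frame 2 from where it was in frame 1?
0.8

The pink square moved from (2.6, 10.5) to (2.7, 9.7), a distance of √(0.1² + 0.8²) ≈ 0.8.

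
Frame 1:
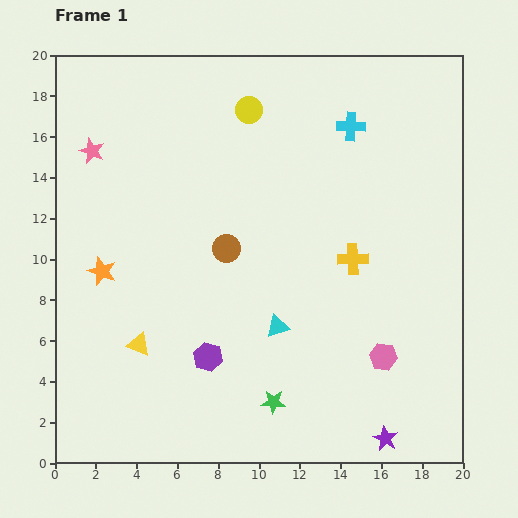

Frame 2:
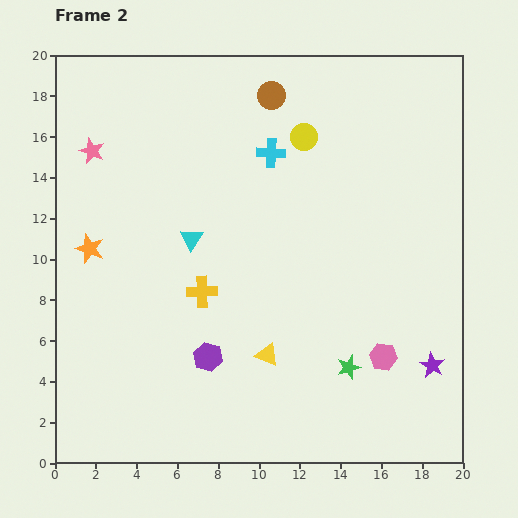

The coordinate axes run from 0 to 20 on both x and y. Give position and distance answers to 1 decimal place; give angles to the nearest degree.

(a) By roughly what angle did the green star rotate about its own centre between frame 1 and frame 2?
19° counter-clockwise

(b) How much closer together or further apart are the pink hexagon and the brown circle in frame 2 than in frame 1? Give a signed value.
+4.6

Distance in frame 1: 9.3. Distance in frame 2: 13.9.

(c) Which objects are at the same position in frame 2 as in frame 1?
the pink hexagon, the pink star, the purple hexagon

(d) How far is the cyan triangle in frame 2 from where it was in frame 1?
6.0

The cyan triangle moved from (10.9, 6.7) to (6.7, 11.0), a distance of √(4.2² + 4.3²) ≈ 6.0.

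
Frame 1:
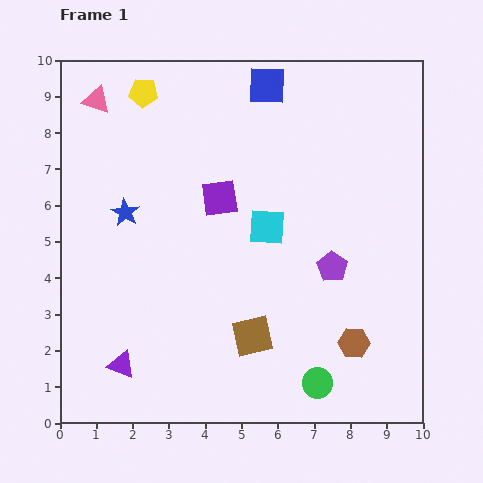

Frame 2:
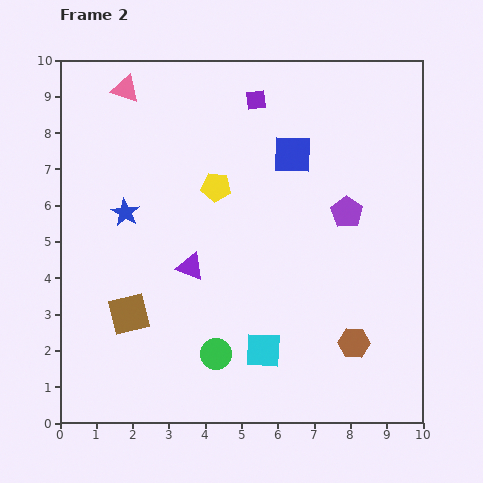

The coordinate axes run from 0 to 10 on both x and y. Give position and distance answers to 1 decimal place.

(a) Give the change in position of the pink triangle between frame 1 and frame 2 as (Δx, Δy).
(0.8, 0.3)

The pink triangle was at (1.0, 8.9) in frame 1 and (1.8, 9.2) in frame 2.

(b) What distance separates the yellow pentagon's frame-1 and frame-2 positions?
3.3

The yellow pentagon moved from (2.3, 9.1) to (4.3, 6.5), a distance of √(2.0² + 2.6²) ≈ 3.3.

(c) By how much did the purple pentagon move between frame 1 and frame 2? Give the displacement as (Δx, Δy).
(0.4, 1.5)

The purple pentagon was at (7.5, 4.3) in frame 1 and (7.9, 5.8) in frame 2.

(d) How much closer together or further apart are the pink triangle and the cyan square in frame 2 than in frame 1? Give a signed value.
+2.2

Distance in frame 1: 5.9. Distance in frame 2: 8.1.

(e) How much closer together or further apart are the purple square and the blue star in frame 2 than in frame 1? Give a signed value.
+2.2

Distance in frame 1: 2.6. Distance in frame 2: 4.8.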